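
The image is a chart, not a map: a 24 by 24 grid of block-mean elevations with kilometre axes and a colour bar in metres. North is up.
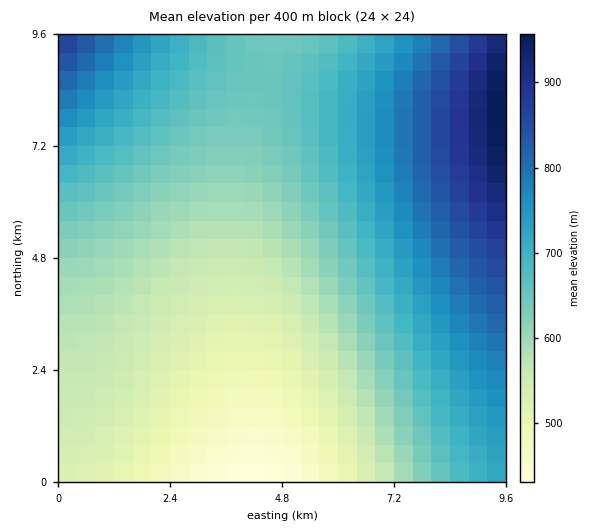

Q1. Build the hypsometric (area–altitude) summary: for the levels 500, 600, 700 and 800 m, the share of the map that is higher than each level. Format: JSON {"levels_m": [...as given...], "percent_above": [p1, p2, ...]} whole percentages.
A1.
{"levels_m": [500, 600, 700, 800], "percent_above": [91, 62, 31, 12]}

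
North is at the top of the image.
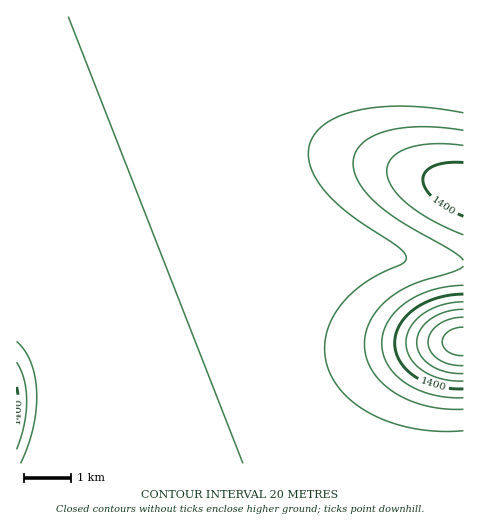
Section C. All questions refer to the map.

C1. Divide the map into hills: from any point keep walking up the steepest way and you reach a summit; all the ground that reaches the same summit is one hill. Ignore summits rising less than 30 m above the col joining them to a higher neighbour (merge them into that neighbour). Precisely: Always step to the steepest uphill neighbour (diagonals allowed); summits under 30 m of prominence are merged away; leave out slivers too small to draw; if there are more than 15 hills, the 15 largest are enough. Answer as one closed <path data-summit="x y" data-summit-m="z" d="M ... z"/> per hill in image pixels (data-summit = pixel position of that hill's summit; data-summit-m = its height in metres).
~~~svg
<path data-summit="17 405" data-summit-m="1405" d="M460 16l-444 1 1 447 375-1-36-15-29-22-23-29-9-20-6-24 0-26 6-26 19-35 9-11 21-19-25-18-30-32-13-27-1-25 9-21 21-18 23-11 124-49 7-9z"/><path data-summit="463 341" data-summit-m="1492" d="M346 236l-7 3-22 23-16 25-7 18-5 22 0 26 6 24 9 20 11 15 21 22 20 14 23 11 13 5 71 0 1-200-74-8-27-9z"/><path data-summit="463 189" data-summit-m="1414" d="M463 16l-3 1-2 11-6 7-12 5-129 52-13 8-14 13-7 13-2 8 1 25 6 15 14 21 34 32 24 15 17 8 33 9 60 4z"/>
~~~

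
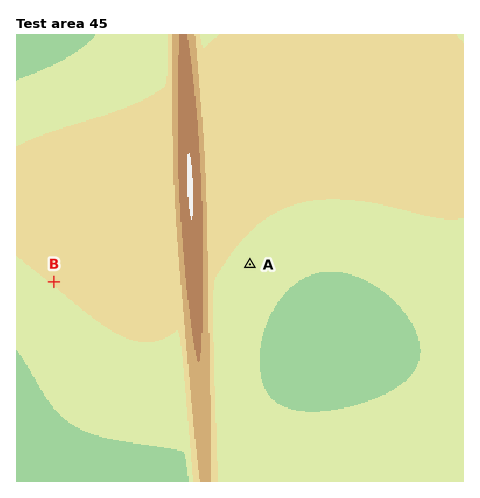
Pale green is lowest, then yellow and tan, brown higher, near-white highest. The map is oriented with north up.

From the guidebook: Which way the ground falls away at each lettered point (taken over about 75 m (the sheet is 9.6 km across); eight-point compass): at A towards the SE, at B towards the SW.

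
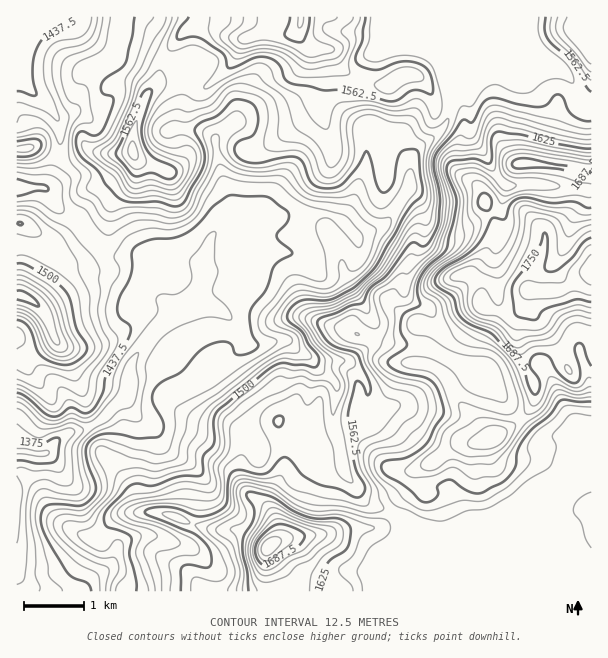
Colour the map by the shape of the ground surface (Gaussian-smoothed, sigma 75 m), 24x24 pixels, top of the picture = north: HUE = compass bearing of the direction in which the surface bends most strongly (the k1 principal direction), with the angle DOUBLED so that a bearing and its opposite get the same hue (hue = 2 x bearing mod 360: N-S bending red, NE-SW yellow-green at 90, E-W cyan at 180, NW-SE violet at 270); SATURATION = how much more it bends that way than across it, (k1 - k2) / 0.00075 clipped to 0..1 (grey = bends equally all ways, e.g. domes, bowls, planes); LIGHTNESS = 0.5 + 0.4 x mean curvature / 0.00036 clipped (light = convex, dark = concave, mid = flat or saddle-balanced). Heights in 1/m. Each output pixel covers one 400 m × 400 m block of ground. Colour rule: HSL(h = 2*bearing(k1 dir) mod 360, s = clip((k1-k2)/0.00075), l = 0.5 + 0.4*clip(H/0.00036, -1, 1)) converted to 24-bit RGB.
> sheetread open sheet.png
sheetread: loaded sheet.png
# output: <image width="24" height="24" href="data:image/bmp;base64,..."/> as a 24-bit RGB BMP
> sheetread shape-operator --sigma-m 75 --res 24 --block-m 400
<image width="24" height="24" href="data:image/bmp;base64,Qk32BgAAAAAAADYAAAAoAAAAGAAAABgAAAABABgAAAAAAMAGAAATCwAAEwsAAAAAAAAAAAAAjEqLnXVchnBTKnxdwWRXhWtSdKF4kcqmWiyWuxhQ+f8FRJk5mZdNWqNbekmNfX6Af3+AgH9/gH9/gH9/f3+AfHuAinSJeYiEZD2Dn1NMn1VQXMNmLHCPlsKyWcCEfSUnays9JA7Y/ODPP4qsY5pLSpdMU4KAYH9sf4B/gH9/f4B/gIB/f3+AgXOEcYtxhHV2WCaFlqrOpdHu52jHfyofeXwPsaAOM67/r7v1AJ+1/OrLz9H80cP/xKryfV/fYm7GgFpdkIlVZoNheoB0f4B/cHuEmHuOfXmDIlK5juewSzGRrkLV0Mb6zNb/t8j/PFqhXBlQ6n0bgf+KjH0nTj4guIo4ghtXsRwosE9XdLiIiVhneJlHR4FLc4B5ZoOIk4OaR9mEqI9MShcvXIglcNs7PotApnVumzqDFA6CzP/U4xUseTQzf3NShU4zXRE3t8xllcNrgpc7llKTr4iGaKZ7SXxoYIZkXIpcp6oZYhszgDq2w+nGYLyWd3xXaj8znyyTZdSCv60na180rntcopNoNBVvgtTfsdfigVXb963ri0q6sbldOME1UWmpcoCVbnKJv0aDM4wHAFcSvulYnlZkek9eWFJ4iYVWtIBBwJpqpmZXYZxhlbh7OxiHOsg9f2hJTnVitVyCrpbJx7Hg87nqHF8uSoBIeWVrWiVD8fHMIWjoAJYmUY8upFFxXquVSIS4harSz3/IlZu6sH21v7R0GgzFoJBmZIRKZmVHdHI7lNZNWa9OjSJh/6ClIHB1XlAiT+vfusk7f9RmnXC0G0Vrh7BpjZx1SHpOLXBFtF+Ux4CTg7ycq2/QUAN5yyk/uVsqUWg2PMRbd75eel1XUiFf9/rRkQCob8D0xmnAyhgjZORXc6dZHE9eX7J/i4tyjHmBUYteI3dHmsNdxUlIOQAIkaMItg6tx9PtsLbpYMPLhVNGZDo0kl4Tg90dQtzecynQUhlO2P/MbYrVlHTFrVbRH4JxqH+cfYKPiJaSfTl4fXsPLwkE2VdowtfqRvvqkjBPxo4zmUWepDtUbiNNo+iRsmdXK79GRV5mE8Cfzv/KdU15d3FVc1h8qWytPH5Mi41bhltVRmCUbWPes7r/zPX/2cH32hPEOrtxkdzffRBy3Ei6ve/0cajavpWKsURcaVo60fT6v02np1qepmCJV3h6iGd3m3SPVYSPf4WVZ4l+QHJeVNo6TWoiKkoV2T3/9c/ccQCW+lTHHvR0m9SCbTjCuaPQtInepnHRzoEshUA9mmhhk26dhWqhZmqCiY96ZV2FhopygIF2YYx6iaVLZjhFWr07BS4f6WdLAJnJoL74/cz/pFXETEKG0aJrK2uK0JHQr60narmWbF6dn0BHhntWbWlTg4xFVItea4SMi4CPdH2Ljmh6aoONirdyHT9TLI9p79VwVAVjh5gJ6XRJNUxx0Kh2ML6mSMSd0dzyfzikhi1OuWBUlGZVcUtMxLViKq9jS3ttbYRihHZnhHBek5tJd0Y2l1ZLA2E05tRfGw1K6ItugOA6MSiUw/HUuoLaMZ2fjWQPYiFGw2yqcqm16i6AUXeZu+SFOp18Pll6gnVYaW1RkDtny28+LLtISo+lisluCj1AXhc9qOVF1/fUAHB8wKgMXToUe0ocapofMJOGiGovkDAmxdtXf8311tr1woPZIwddx2VGQqtNK3R1zp+kydipIG2Sw7SNBAI/cZDq0Pvn7AXT/zqiQaj/cbL/mrj/3M79ADvcfGzvYpH//8zYIuyWfjRU6JOHGACOvMPk1nbeSkq+Vr9txNmgKiuJn39uHCl0ANlR2b5BkgZyivSies/MVKqtYkp3mb8yhw+FhOgZJU5I/b9U8D4DSlwsqVsaIHk8Q2M1lGpiq3mXirKExplFNR4fh24mNHF3Cd0zhdIXLuSnhbx7iGdSg2Y3UVU4nVpCgSdgX7FVc6RhFnFn/87MQVelzozCVKtROllfXnhJh51NpqRdt0J5h0jRp9PbM4CeYOp4MYeMSckyinRCdkVJrpV1gDdgaEmCdoCmtZi6XKyrNnGh36l5o0+yWYOY9G23M52RR3KVuW1ogp5LRLtsWrHbqojawMHuZyjSbHF+ZplaioBrYYJtjEU+whEVVHCMc7qmbn+vw1mQUnJ3jKBf31ZeZzo9nTBJ7oaXJWGOSdN0pNXqqdXqHmZSP3YymXwvjUZef3+AcodxhHVvg0d0hStWiNyhbIN1aY1NUlg8tGlGY4aRUIxo0ElNj2LPULXK1mmhcWnT45OMLaRqxHw6Q4m7V1mAgH99gH9/f3+Af4B/f3+ARDKKl5jNfLaJ"/>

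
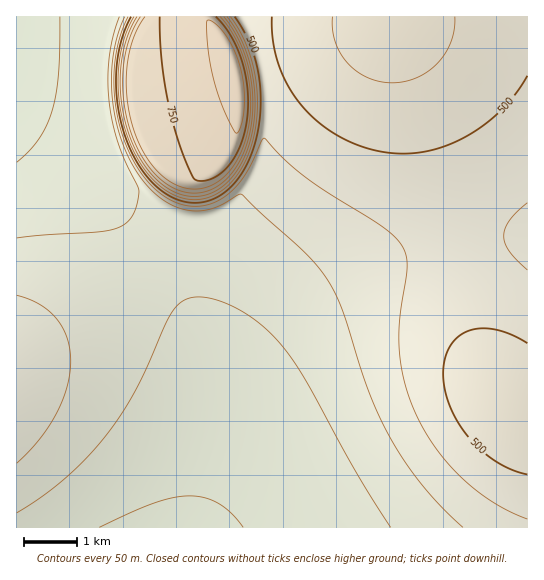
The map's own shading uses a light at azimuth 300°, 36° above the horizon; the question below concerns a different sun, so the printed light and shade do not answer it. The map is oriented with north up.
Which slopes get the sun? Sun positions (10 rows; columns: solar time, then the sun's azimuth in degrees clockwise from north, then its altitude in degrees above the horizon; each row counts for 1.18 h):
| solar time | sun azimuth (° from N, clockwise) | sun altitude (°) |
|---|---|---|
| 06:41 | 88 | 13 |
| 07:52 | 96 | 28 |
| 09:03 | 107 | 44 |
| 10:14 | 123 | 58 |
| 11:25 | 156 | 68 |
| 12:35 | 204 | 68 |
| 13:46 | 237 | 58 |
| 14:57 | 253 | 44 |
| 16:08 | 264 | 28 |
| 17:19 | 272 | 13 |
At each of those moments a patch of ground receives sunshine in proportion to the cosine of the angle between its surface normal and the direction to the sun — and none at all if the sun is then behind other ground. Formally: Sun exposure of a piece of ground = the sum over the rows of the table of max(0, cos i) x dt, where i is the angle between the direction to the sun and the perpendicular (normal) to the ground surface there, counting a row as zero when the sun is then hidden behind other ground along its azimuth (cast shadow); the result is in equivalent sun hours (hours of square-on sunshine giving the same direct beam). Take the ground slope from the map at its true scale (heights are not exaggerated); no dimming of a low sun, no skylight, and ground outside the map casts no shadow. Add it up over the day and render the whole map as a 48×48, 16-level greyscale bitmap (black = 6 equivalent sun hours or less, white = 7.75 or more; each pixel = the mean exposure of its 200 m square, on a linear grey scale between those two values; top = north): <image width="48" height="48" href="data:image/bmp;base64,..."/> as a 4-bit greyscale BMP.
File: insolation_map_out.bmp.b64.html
<image width="48" height="48" href="data:image/bmp;base64,Qk32BAAAAAAAAHYAAAAoAAAAMAAAADAAAAABAAQAAAAAAIAEAAATCwAAEwsAABAAAAAAAAAAAAAAABEREQAiIiIAMzMzAERERABVVVUAZmZmAHd3dwCIiIgAmZmZAKqqqgC7u7sAzMzMAN3d3QDu7u4A////AN3d3d3d3d3d3d3d3d3d3d3d3d3d3d3d7t3d3d3d3d3d3d3d3d3d3d3d3d3d3d3u7t3d3d3d3d3d3d3d3d3d3d3d3d3d3d7u7t3d3d3d3d3d3d3d3d3d3d3d3d3d3d7u7t3d3d3d3d3d3d3d3d3d3d3d3d3d3d7u7t3d3d3d3d3d3d3d3d3d3d3d3d3d3d3u3d3d3d3d3d3d3d3d3d3d3d3d3d3d3d3d3d3d3d3d3d3d3d3d3d3d3d3d3d3d3d3d3d3d3d3d3d3d3d3d3d3d3d3d3d3d3d3d3d3d3d3d3d3d3d3d3d3d3d3d3d3d3d3d3d3d3d3d3d3d3d3d3d3d3d3d3d3d3d3d3d3d3d3d3d3d3d3d3d3d3d3d3d3d3d3d3N3d3d3d3d3d3d3d3d3d3d3d3d3d3d3czN3d3d3d3d3d3d3d3d3d3d3d3d3d3czMzM3d3d3d3d3d3d3d3d3d3d3d3d3dzMzMzMzM3d3d3d3d3d3d3d3d3d3d3d3MzMzMzMzMzN3d3d3d3d3d3d3d3d3d3dzMzMzMzMzMzMzd3d3d3d3d3d3d3d3d3czMzMzMzMzMzMzN3d3d3d3d3d3d3d3d3MzMzMzMzMzMzMzM3d3d3d3d3d3d3d3d3MzMzMzMzMzMzMzM3d3d3d3d3d3d3d3d3MzMzMzMzMzMzMzMzd3d3d3d3d3d3d3d3MzMzMzMzMzMzMzMzd3d3d3d3d3d3d3d3czMzMzMzMzMzMzMzN3d3d3d3d3d3d3d3czMzMzMzMzMzMzMzN3d3d3d3d3d3d3d3dzMzMzMzMzMzMzMzN3d3d3d3d3d3d3d3d3czMzMzMzMzMzMzN3d3d3d3d3d3d3d3d3d3czMzMzMzMzMzN3d3d3d3d3d3d3d3d3d3d3d3czMzMzMzN3d3d3d3d3d3d3d3d3d3d3d3czMzMzMzd3e7u3d3d3d3d3d3d3d3d3d3czMzMzMzM3Kqs3d3d3d3d3d3d3d3d3d3czMzMy7q8mKy5nLvN3d3d3d3d3d3d3d3czMzKqqq4jO7tmbu7zd3d3d3d3d3d3d3czMuqqql33d3d2Jq7vN3d3d3d3d3d3d3czMqqqnhb3d3d2miru93d3d3d3d3d3d3czKqqqYWN3d3d3FiLu83d3d3d3d3d3d3cy6qqpoS93d3d3Wdqu83d3d3d3d3d3d3cyqqql2XN3d3d3XVpq73d3d3d3d3d3d3cyqqqdzfd3d3d3YN5qr3d3d3d3d3d3d3cuqqrZynd3d3d3XJ4qr3d3d3d3d3d3d3cuqq6Zhnd3d3d3WFoqr3d3d3d3d3d3d3cuqu5Zhrd3d3d3UFpqr3d3d3d3d3d3d3curu5ZQnd3d3d3BJZqs3d3d3d3d3d3d3du7u6ZQfd3d3d2gNaqt3d3d3d3d3d3d3dy7u6ZgTN3d3d1QR6q93d3d3d3d3d3d3dy7u7dgC93d3dsAWarN3d3d3d3d3d3d3d27u7lhB83d3cMCaqvd3d3d3d3d3d3d3d3Lu7t1AKzMzGAFqrzd3d3d3d3d3d3d3Q=="/>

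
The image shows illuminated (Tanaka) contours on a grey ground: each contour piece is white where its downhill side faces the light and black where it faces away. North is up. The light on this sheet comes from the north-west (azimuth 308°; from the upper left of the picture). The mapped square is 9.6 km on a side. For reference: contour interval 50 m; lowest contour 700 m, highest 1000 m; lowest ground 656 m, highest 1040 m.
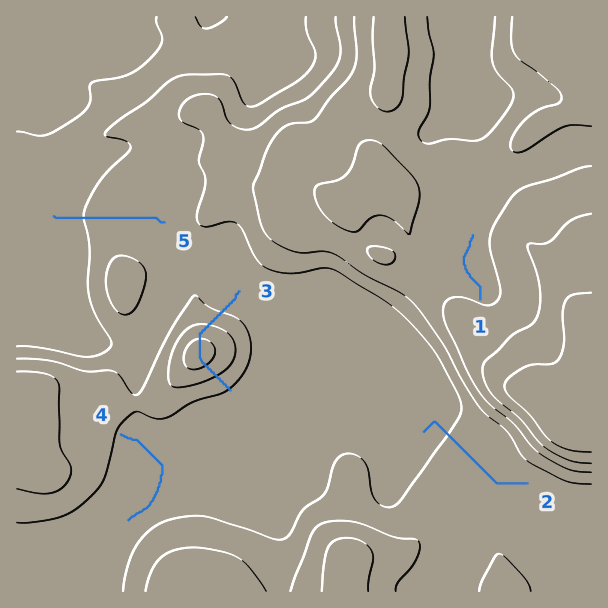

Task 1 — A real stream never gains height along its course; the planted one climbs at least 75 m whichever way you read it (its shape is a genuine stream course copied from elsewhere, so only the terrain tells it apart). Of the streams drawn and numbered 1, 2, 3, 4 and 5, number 3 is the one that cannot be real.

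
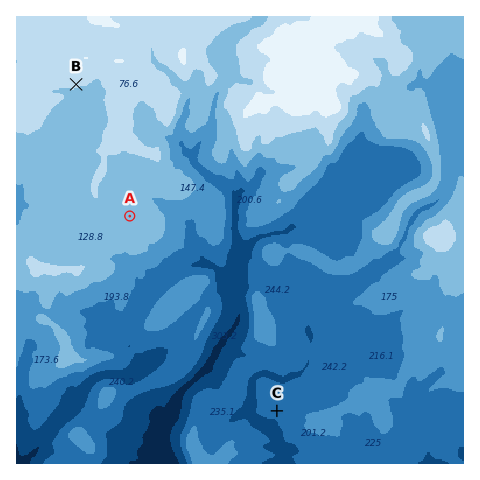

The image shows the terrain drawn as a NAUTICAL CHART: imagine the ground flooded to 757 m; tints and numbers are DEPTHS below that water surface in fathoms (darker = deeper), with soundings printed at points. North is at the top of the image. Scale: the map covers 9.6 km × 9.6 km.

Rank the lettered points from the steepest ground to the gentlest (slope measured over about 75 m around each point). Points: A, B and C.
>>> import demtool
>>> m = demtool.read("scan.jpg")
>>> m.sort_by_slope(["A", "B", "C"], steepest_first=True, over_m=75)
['B', 'C', 'A']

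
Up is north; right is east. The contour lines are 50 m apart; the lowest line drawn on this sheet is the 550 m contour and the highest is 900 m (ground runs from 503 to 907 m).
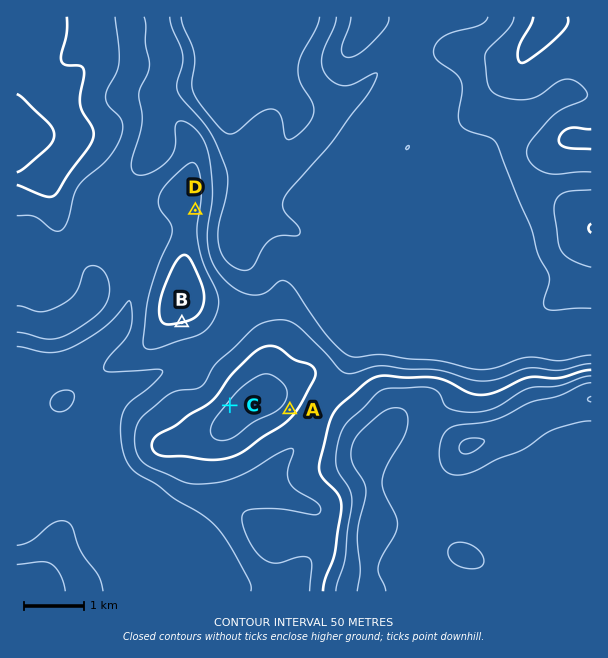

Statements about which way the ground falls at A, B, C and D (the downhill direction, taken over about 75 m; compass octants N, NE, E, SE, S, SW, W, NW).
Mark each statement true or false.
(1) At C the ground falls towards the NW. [true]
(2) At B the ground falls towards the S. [true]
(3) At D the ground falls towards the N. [false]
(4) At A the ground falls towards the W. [false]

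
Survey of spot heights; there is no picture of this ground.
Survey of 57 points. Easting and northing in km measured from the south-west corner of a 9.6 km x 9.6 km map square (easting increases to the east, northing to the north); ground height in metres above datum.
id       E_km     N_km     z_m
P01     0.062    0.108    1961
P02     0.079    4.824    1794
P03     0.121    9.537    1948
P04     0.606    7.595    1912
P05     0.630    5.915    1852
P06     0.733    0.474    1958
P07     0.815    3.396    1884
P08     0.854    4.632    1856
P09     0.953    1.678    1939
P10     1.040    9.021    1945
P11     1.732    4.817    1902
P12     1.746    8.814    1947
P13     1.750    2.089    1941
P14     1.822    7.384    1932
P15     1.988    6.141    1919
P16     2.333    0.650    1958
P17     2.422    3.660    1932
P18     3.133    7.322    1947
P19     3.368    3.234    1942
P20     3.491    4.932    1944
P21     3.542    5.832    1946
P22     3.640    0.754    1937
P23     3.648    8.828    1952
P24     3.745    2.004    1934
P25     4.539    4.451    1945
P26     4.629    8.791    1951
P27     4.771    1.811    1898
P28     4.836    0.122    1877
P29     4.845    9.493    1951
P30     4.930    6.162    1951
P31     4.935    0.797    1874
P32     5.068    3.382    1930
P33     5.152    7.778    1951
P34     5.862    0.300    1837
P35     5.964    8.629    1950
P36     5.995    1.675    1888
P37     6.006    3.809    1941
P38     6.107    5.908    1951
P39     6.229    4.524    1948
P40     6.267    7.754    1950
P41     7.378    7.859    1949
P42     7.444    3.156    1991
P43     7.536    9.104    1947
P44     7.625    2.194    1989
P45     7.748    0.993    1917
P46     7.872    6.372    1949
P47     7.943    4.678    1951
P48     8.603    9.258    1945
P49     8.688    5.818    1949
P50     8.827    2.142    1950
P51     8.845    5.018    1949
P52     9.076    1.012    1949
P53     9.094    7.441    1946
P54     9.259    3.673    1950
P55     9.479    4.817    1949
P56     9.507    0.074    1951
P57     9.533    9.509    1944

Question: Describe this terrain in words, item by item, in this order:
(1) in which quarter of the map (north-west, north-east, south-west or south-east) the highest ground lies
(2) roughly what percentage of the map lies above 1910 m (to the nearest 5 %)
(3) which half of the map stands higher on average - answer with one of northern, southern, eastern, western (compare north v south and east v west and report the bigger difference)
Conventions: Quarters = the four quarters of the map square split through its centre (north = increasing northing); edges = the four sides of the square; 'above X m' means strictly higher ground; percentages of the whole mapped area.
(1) The highest ground is in the south-east quarter.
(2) About 85 % of the map lies above 1910 m.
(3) On average the eastern half of the map is the higher ground.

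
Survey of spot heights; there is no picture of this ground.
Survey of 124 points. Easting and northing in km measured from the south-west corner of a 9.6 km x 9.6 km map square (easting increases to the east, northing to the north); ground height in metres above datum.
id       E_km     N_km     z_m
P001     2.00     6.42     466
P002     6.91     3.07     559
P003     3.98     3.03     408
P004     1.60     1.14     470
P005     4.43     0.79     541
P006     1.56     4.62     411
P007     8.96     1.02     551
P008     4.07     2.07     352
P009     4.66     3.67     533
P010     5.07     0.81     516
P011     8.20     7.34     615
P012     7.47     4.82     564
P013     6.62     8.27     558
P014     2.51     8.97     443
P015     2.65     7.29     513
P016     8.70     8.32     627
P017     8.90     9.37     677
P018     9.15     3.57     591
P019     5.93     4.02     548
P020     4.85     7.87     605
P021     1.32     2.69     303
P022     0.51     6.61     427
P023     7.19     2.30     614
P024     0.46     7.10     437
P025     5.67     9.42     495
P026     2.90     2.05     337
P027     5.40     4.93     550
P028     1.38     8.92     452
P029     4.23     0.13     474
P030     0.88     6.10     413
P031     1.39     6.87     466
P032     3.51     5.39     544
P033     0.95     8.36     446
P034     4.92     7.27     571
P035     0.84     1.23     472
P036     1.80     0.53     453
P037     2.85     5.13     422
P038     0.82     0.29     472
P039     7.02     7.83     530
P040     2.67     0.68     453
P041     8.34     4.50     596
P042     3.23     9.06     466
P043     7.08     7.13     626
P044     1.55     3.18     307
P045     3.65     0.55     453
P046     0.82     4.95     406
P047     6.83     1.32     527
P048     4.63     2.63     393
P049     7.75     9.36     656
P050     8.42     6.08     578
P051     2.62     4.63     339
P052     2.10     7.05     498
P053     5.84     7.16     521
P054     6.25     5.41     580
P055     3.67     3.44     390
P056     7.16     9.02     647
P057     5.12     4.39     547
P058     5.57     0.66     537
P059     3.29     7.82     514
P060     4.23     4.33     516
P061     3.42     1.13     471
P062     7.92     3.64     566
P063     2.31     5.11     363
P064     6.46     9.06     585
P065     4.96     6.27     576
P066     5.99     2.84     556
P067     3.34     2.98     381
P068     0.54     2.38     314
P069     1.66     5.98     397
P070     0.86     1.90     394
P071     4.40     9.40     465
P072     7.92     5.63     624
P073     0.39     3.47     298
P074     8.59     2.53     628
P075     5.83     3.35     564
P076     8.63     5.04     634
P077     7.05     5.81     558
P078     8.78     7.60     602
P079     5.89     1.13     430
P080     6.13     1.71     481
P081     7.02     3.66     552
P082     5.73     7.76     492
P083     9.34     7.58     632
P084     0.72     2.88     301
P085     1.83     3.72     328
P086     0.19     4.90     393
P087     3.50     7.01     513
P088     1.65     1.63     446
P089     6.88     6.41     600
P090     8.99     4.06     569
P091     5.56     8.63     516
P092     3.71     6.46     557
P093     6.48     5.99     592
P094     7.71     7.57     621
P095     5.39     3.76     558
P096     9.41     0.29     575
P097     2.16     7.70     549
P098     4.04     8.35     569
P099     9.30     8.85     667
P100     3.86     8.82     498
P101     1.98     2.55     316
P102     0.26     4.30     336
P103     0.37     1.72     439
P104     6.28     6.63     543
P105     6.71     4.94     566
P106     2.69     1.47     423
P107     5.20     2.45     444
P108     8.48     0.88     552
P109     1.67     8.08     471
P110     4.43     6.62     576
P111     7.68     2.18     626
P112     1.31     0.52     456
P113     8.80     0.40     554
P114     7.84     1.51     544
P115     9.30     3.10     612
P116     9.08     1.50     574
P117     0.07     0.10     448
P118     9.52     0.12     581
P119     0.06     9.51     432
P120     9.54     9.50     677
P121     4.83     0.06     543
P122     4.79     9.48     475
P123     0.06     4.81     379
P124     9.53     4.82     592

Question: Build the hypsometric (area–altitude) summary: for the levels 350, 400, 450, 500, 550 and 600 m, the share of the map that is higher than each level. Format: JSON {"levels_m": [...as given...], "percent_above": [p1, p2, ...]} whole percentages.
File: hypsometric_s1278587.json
{"levels_m": [350, 400, 450, 500, 550, 600], "percent_above": [93, 84, 74, 56, 42, 13]}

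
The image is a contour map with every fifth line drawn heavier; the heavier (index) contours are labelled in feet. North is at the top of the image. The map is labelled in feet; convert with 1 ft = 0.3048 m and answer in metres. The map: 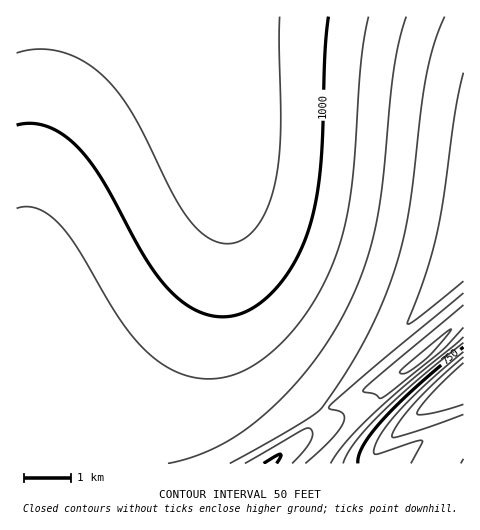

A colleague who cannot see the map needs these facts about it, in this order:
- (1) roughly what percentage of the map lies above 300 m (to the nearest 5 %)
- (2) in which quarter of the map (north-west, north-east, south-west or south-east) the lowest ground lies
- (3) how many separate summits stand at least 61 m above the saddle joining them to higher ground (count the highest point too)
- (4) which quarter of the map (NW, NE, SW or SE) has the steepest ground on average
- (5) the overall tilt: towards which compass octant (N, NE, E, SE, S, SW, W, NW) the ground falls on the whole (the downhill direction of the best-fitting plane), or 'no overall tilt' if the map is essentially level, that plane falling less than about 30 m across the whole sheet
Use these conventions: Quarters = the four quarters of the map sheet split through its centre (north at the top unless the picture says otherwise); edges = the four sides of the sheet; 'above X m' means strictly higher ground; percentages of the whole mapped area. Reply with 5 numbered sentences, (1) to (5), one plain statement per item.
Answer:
(1) Roughly 40 % of the ground is higher than 300 m.
(2) The lowest ground is in the south-east quarter.
(3) There is 1 summit with 61 m or more of prominence.
(4) Slopes are steepest in the south-east quarter.
(5) On the whole the ground falls towards the south-east.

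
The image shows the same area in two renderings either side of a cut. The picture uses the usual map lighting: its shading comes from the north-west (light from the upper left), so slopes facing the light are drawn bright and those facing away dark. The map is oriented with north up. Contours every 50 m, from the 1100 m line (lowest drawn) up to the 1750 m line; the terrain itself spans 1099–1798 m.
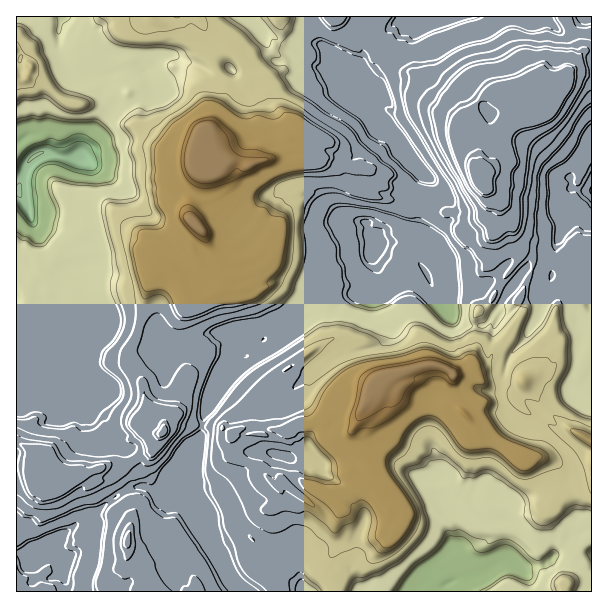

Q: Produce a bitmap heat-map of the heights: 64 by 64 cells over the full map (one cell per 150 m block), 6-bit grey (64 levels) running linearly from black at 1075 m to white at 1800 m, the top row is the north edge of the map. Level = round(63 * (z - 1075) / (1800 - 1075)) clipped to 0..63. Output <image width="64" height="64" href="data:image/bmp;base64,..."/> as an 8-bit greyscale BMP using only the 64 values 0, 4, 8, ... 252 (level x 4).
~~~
<image width="64" height="64" href="data:image/bmp;base64,Qk02FAAAAAAAADYEAAAoAAAAQAAAAEAAAAABAAgAAAAAAAAQAAATCwAAEwsAAAABAAAAAAAAAAAAAAEBAQACAgIAAwMDAAQEBAAFBQUABgYGAAcHBwAICAgACQkJAAoKCgALCwsADAwMAA0NDQAODg4ADw8PABAQEAAREREAEhISABMTEwAUFBQAFRUVABYWFgAXFxcAGBgYABkZGQAaGhoAGxsbABwcHAAdHR0AHh4eAB8fHwAgICAAISEhACIiIgAjIyMAJCQkACUlJQAmJiYAJycnACgoKAApKSkAKioqACsrKwAsLCwALS0tAC4uLgAvLy8AMDAwADExMQAyMjIAMzMzADQ0NAA1NTUANjY2ADc3NwA4ODgAOTk5ADo6OgA7OzsAPDw8AD09PQA+Pj4APz8/AEBAQABBQUEAQkJCAENDQwBEREQARUVFAEZGRgBHR0cASEhIAElJSQBKSkoAS0tLAExMTABNTU0ATk5OAE9PTwBQUFAAUVFRAFJSUgBTU1MAVFRUAFVVVQBWVlYAV1dXAFhYWABZWVkAWlpaAFtbWwBcXFwAXV1dAF5eXgBfX18AYGBgAGFhYQBiYmIAY2NjAGRkZABlZWUAZmZmAGdnZwBoaGgAaWlpAGpqagBra2sAbGxsAG1tbQBubm4Ab29vAHBwcABxcXEAcnJyAHNzcwB0dHQAdXV1AHZ2dgB3d3cAeHh4AHl5eQB6enoAe3t7AHx8fAB9fX0Afn5+AH9/fwCAgIAAgYGBAIKCggCDg4MAhISEAIWFhQCGhoYAh4eHAIiIiACJiYkAioqKAIuLiwCMjIwAjY2NAI6OjgCPj48AkJCQAJGRkQCSkpIAk5OTAJSUlACVlZUAlpaWAJeXlwCYmJgAmZmZAJqamgCbm5sAnJycAJ2dnQCenp4An5+fAKCgoAChoaEAoqKiAKOjowCkpKQApaWlAKampgCnp6cAqKioAKmpqQCqqqoAq6urAKysrACtra0Arq6uAK+vrwCwsLAAsbGxALKysgCzs7MAtLS0ALW1tQC2trYAt7e3ALi4uAC5ubkAurq6ALu7uwC8vLwAvb29AL6+vgC/v78AwMDAAMHBwQDCwsIAw8PDAMTExADFxcUAxsbGAMfHxwDIyMgAycnJAMrKygDLy8sAzMzMAM3NzQDOzs4Az8/PANDQ0ADR0dEA0tLSANPT0wDU1NQA1dXVANbW1gDX19cA2NjYANnZ2QDa2toA29vbANzc3ADd3d0A3t7eAN/f3wDg4OAA4eHhAOLi4gDj4+MA5OTkAOXl5QDm5uYA5+fnAOjo6ADp6ekA6urqAOvr6wDs7OwA7e3tAO7u7gDv7+8A8PDwAPHx8QDy8vIA8/PzAPT09AD19fUA9vb2APf39wD4+PgA+fn5APr6+gD7+/sA/Pz8AP39/QD+/v4A////AFhUVFhMQFBYYHyAgISEhISEhISEhIB0XFhcYHB8gGxcXGyAgHxgXFhYWEAwMDAwMDAwMDREVFhYVFRYZIB8YFhYSERAODhQWGCAgISEhISEhICEhISAZFhcZHR8gIB0ZHCAgICAdGxgXFhUODAwMDAwMDAwMDxMSDxEWGB4eGBYRDQ4QDQ0SFRYeISEhISEhISEgICAdFxYYHR8gICAfHiAgICAgICAgHRgXFA0MDAwMDAwMDAwMDA0QFBUXFxYWDgwMDQ0NEBUWGyAhJCEhISEgICAfGRcXGx8gICAgICAgICEhICAgISEgHBcUDwwMDAwMDAwMDAwOEhIRFRYWFQ4MDAwNDhAVFhogIigiISEhISAgGxcXGB0gICEgICAgICAhISEhISImJSEcFxYRDQwMDQ8PDQ0OExUWExUWFhMUEA0MDA8UFhYZICQqIyEgICAgHRcXFxkfICEhICAgICAgISEhISEmKSonIRwXFhANDRATExIRExUWFhYWFhYWFhYVEQ4OFBYWGCAiKSIgICAgHxkXFxccICEhISEhICAgISIkIiEhJyoqKiYgGhYUERIUFRYWFhYWFxcXFhYWFhYXGRgWFBMWFhcfISUiICAgIBsXFhYYHyAhISEhISEhISIlKCYjISUqKioqIhwWFhYWFhYWFhYWFxodGxcWFhYYHB8gHRkXFhYYHyAhISAeGxoXFhYWGSAgISEkJCMjIyMmJykpJyImKisqKiUbFhYWFhYWFhYWFhgdICAdFxYXHyEiIiEgHhsZGBwgICAfGRcXFhYWFxwgICEiJScnJycoKSkqKikmKSsrKyojGBYWFhYWFhYWFxcYHyAgIB0bHCElKSopJCEgIB4aGh4fHBcWFhYWFhkfICAhIiUnKSkpKSoqKioqKiorKysnHRcWFhYWFhYXFhYXGh8gICAgICAiKisrKyonJSUhIB0ZGBcXFhYWFhccICAhISUnKSkqKSoqKioqKiorKyspIRgXFhYWFxcXFxcXGx8gICAgICAhJSorKysrKyooJiEhHhwaGBYWFhYXHiAhISMnKSkqKSkoJyUnKisrKysqIxwXFhYWFxcYFxcYHCAhISAgICAgIScqKysrKioqKikkISEgIB0XFhYWFyAhIiIkJyknJiQjISEiKCorKysrJiAaGBcXFxcbHh0bHiElKCUhISAgICEnKisrKiclJSQlJCEhISIiHBcWFhcfIiUmJiYlIiEhISEhIikqKysrKiUgIB4aGBgcICAgICEmKisqJyMhICAiJioqKigiISAgICAgICEnKSIaFhYXHyMmJyUiISEhISEhIigqKysrKyopIyEgHhwdICMmJSUoKisqKiciISAhIigoKCcjISAgHyAgICEiKSspIBgWFx4lKCknJSMjJCUjIicqKysrKysrKigiIB8eICMqKyoqKiooJSIhISAhIiYjISEgICAgHh4gICAiKCsvMSgfGhcdJikqKSkpKSoqKCcqKyssLSwrKysqJCEgICEoKysrKikkISAgICAhIicmICAdGhkZGxkZHR8gJysrLDErJCAbHyUnKCgoKCgpKioqKiorKzAvLi0rKykkISEmKysrKyokICAgICAhISIiIRkaGxcXFhcXFxodICYqKyssKyggGRogIiIiIyMkJCYoKSorKyswMzIxLywrKigoKisrKysnISAgICEgISEgHRoWFxcXFhYWFhYXGR8iKCoqKionIRkXGyAhISEhISEhIiUpKisrLjQ0MzIwLSsqKisrKysqJiEgISEgICAgGhcWFhYWFhYWFhYWFhcaICUpJiMjIiEaFhcdICEhISEhISEhJyorKywzNDQzMy8rKyorKysqKiYhISEhISEgGxYWFhYWFhYWFhYWFhYWGCAkKCIhISEhHRYWFx8gISEhISEhISMpKissMjQ0NDQxLSsrKysrKicjICEhIiEhIBkWFhYWFhYWFhYWFhYWFxshJSUhISEhIR8XFhYYHyAhIiEhISEhIykrKzA0NDQ0MzEuLC0xLCoqJCAgIiQiISAcFxYWFhYWFhYWFhYWFxwgISMhISAhISEgGxYWFhgeICEkIyEhICEjKSssMDM0NDQzMjEyNC0rKiMgICEiISEhHxgXFhYWFhYWFhYWFhogISEhISAgICEhIB8XFhUVFxsfISMjISAgICEkJykrLC0vMTMzMCwqKyghIB8gISEhISAaFxcWFhYWFhYWFhYYHyEhISAgICAgISAgGhYWFRQWGBwgISMhICAgICAgISIkJyorKiYiJCckISAfHiAgICAgGhYWFhYWFhYWFhYWFxogISEgHx8gICAgHxkWFhYVFBYWGR8hISEgICAgHx0cHiAhIiEgICAhISAgIB0dICAgIBoWFhYWFhYWFhYWFhYXHCAhICAgICAgHxoXFhYWFRQVFhYXHCAgICAgHxwYFxgdICAeGRgaHx8dHSAfGRsgICAZFhYWFhYWFhYWFhYWFhggISEgICEhISAdGRcWFhYWFhYWFhcaHB0dGhcXFhcXGR0bFxUTFhgYGBkeIBoXGyAdFxYWFhYWFhYWFhYWFhYYHyEhISEjKCckISAeHBoZFxYWFhYWFhcXFxYWFhYWFhcXFhQODBMZGxgXGR8dFxceGxYWFhYWFhYWFhYWFhYXGSAhISEhJysrKikmJCMhIB4aFxYWFhYWFhYVExESFRYWFhQODAwTGR0aFxgbHRcWGhoWFhUVFhYWFhYWFhYXFxwgISQiJCorKysrKyoqKiciIBwXFhYWFhYTDg0MDA4TFRQODAwMExcYGxoYHRwXFhcXFhYUFhYWFhYWFhYWFxgeICMpKSkrKysrKysrKysqKSMgGxYWFhYWEg0MDAwMDQ8NDAsMDBIWFxgbFxgcFxYWFhYWFRYWFhYWFhYWFhcYHiAlKisrKysrKysrKysrKyonIR4XFhYWFhINDAwMDAwMDAsLDAwTFhcXGhoXGRcWFBYWFhYWFhYWFhYWFhYXFx0hKCsrKysrKysrKysrKysqKiQgGhYWFhYRDAwLCwwMDAwLDAwMFBYZGxocGRcYFhQWFhYWFhYWFhYWFhYWFhgeISorKysrKysrKysrKysrKyooIR0WFhYVDwwLBwgLDAwLCwwMDRQWGx8eGx0ZGBYVFhYWFhYWFhYWFhYWFhYYHyMqKysrKysrKysrKysrKysrKiIfFxYWFA0MCAMFCgwMDAwMDA4VGB8gICAfHhoWFRUWFhYWFRIVFhYWFhYWGSAkKioqKisrKyssKysrKioqKyojHxcWFhMNDAgDAwgLDAwMDAwTGR8hIiIhIB8aFxQRFhYWEQ4MDxUWFhYWFxwgIykqKiorKywxLysqKioqKioqJB4XFhUPDAwHAwQJDAwMDAwQGCAgIikqJSMgGxcTDRIVFAwLDA0TFhYWFhceISImJycqKywyNC4rKioqKioqKiQdFxYSDQwLBwYHCgwMDQ4SFhogISQqKyoqIhwWEw0NDw0LBgsMERYWFhYYHyAhISEiKCswNDErKyoqKioqKikjHxcWEQwMCwgJDA0PEhMUFhcZHiIqKywrKiMdFhAMDAwMBwMLDBAWFhYWGR8gICAgIyorLzAsKysrKioqKiYjISAZFhQPDQ4PEBMVFhYWFhcYGR4iKzAyMCskHRYODAwMDAMDCw0TFhYWFhcaGRodICcqKywsKysrKysqKSQhISAgHBcWFRUXGRsbGRcWFhYWFxcfJzE1NTQrJB4WDQwMDAgCBAsPFRYWFhYWFhYWGiEoKysrKywsLCsrKykjISAgIB8cGhocHyAgHRoXFhYWFhYZIzA6PTY0LCYfFg4MCwkDAgUMDxQSEBAPDxEVFhwhKSsrKy8yMjEuLCsrKiUhICAgICAfICAgICAcFxYTEBEXHio3Pz42NC0oHxYNDAoLBQMECw0NDAsKCQwNFBceISkrKy00NDQ0MzEvLSsrKSclJCMiISEhISEgHxcTDQ0SGyQwOz4+ODQtKSAXDgwLDAkFAgUJCgcEAwQKDBMXHiEpKysvNDU0NDQzMzMwLSsrKysqKCIhISEhHhgSDQwQGCErNDw9PDc1MiohGxUQDAwLCgMCAgMDAgIFCwwTGCAhKSorLzQ1NDQ0MjExMC4rKysrKikkISEgHhcSDQwOFR0mLzU4OTY1NTEqIiAbFhIMDAsKBgUHBwUEBwsOFRkgIigqKy40NTQ0My8sLCsrKysrKioqJyEgHBcUDwwNExkiKjI1NTU1NTUvKiUhIBoWDwwLCwwLCwsJCQsMDxYZICEkKissMzU0NDItKysrKisrKysrKiYhHhcRDQwMERceJSs0NTU1NTU1LysqJSEgGRMMDAwMDAwMDAwMDhQXHiAgISYqKzA0NDMuKysqKioqKysrKSQhHxgTDQwMDxYbIScsNDQ1NDQ0NTQxLywoIh4WDxIQEA8QEhMTExUWFxwfHyAhJiorLzAtKyopKiopKioqJiEfGxcUDgwMDRQYICIpLDM0NDQxMzU1NTU0MCkhGhUWFhYWFxocGxgWFhcXGRgaHSAjKSsrKykkIyQkJCcmIyAdGBYSDQwMDRAVHCAjKSsvMzQyMDI0NTU1NTUvJh8YGhgXGB0gIB4ZFxYWFxcXFxcZHyInKScjISAgISEhIR8bFxUPDAwMDA0OFh4gISYqKy0wMjM0NDU1NTU1MysjHyAgHx4fGxkXFxYWFxcXFhYWFxwgISEhISAgICAgIBwYFhYRDQwMDAwMEBceICEiKCsrLDA0NDQ1NTU1NTUxKCEiISAgGhcWFhYWFhYXFxYWFhcbHyAgICAgICAgIB4YFhYVDwwMDAwNDRQXHCAgISMpKyssMTM0NDQ1NTU1NCsjIiIhHhcWFhYWFhYWFhYWFhcYGx4fICAeHiAgICAbFxYWEg0MDAwMDhEWGBwfICAhJCkrKyssLS8yNDQ0NTQtJyEjIRsWFhYWFhYWFhYWFhYXGRsdHiAgGx4gIB8aGBcWFhANDAwMDREVFhcZGhwdICEjJykqKisrLC8xLi4wLCUhIR8YFhYWFhYWFhYWFhYWFhcaHiAgICAgICAcGRgXFhYSDAwNDhAVFhYWFhcXFxkeICEiIiQoKisrKysqKiokISAcFhYWFhYWFhcXGBkZGRkbHiAgICAgICAeGRkYFxYWEA0PExUVFhYWFhYWFhYWFxseHyAhIiUnJiYmJSQkJCAdGBYVFhYXFxcaHyAgICAgICAgICAhICAfGRcYGBcWFhMUFhYWFhYWFhMREBQWFhYWFxcZHiAgICAgIB8gISEeGBYWFBUWFhcYHiAhISEhISEhISEhICAeGRcXGRwZFhYWFxkXFhYWFhIPDQwNDxIVFhYWFhcbHBkYGRkaIB4eFxYWFhQTFhYXGx8gISEhISEhISEhISAcGBcXGB0eGxcWFx0gHBcWFhYTDQwMDAwMDQ8SFBYWFhYWFhYXHh8YFw="/>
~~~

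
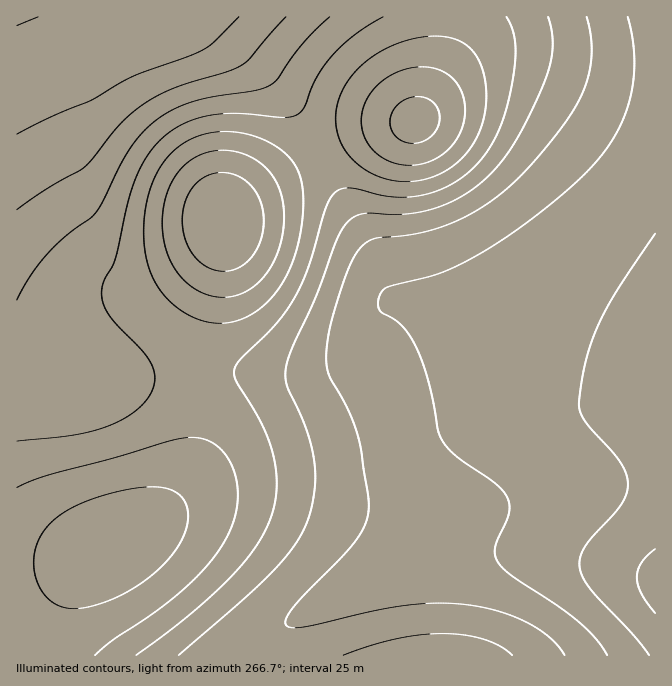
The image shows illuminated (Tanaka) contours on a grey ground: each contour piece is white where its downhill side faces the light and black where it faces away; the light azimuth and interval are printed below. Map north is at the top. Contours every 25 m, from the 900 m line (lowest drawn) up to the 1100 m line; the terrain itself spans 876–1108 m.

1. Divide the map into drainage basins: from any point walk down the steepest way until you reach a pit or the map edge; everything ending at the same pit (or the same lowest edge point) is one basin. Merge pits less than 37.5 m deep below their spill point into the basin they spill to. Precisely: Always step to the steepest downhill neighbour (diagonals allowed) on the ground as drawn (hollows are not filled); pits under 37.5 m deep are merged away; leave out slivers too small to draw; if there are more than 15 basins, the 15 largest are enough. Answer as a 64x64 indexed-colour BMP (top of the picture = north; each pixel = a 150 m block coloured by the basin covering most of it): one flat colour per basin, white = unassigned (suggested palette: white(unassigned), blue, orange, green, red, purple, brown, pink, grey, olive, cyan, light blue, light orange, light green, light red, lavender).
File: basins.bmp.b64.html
<image width="64" height="64" href="data:image/bmp;base64,Qk12CAAAAAAAAHYAAAAoAAAAQAAAAEAAAAABAAQAAAAAAAAIAAATCwAAEwsAABAAAAAAAAAA////ALR3HwAOf/8ALKAsACgn1gC9Z5QAS1aMAMJ34wB/f38AIr28AM++FwDox64AeLv/AIrfmACWmP8A1bDFABEREREREREREREREiIiIiIiIiIiIiIiIiIiIiIiIiIiERERERERERERERERIiIiIiIiIiIiIiIiIiIiIiIiIiIRERERERERERERERERIiIiIiIiIiIiIiIiIiIiIiIiIhERERERERERERERERERIiIiIiIiIiIiIiIiIiIiIiIiERERERERERERERERERESIiIiIiIiIiIiIiIiIiIiIiIRERERERERERERERERERESIiIiIiIiIiIiIiIiIiIiIhERERERERERERERERERERESIiIiIiIiIiIiIiIiIiIiERERERERERERERERERERERESIiIiIiIiIiIiIiIiIiIRERERERERERERERERERERERERIiIiIiIiIiIiIiIiEREREREREREREREREREREREREREREiIiIiIiIiIhERERERERERERERERERERERERERERERERERERERERERERERERERERERERERERERERERERERERERERERERERERERERERERERERERERERERERERERERERERERERERERERERERERERERERERERERERERERERERERERERERERERERERERERERERERERERERERERERERERERERERERERERERERERERERERERERERERERERERERERERERERERERERERERERERERERERERERERERERERERERERERERERERERERERERERERERERERERERERERERERERERERERERERERERERERERERERERERERERERERERERERERERERERERERERERERERERERERERERERERERERERERERERERERERERERERERERERERERERERERERERERERERERERERERERERERERERERERERERERERERERERERERERERERERERERERERERERERERERERERERERERERERERERERERERERERERERERERERERERERERERERERERERERERERERERERERERERERERERERERERERERERERERERERERERERERERERERERERERERERERERERERERERERERERERERERERERERERERERERERERERERERERERERERERERERERERERERERERERERERERERERERERERERERERERERERERERERERERERERERERERERERERERERERIiIiIiIhEREREiIiIiIRERERERERERERERERERERESIiIiIiIiIiIiIiIiIiIiIhERERERERERERERERETMyIiIiIiIiIiIiIiIiIiIiIiIRERERERERERERETMzMzIiIiIiIiIiIiIiIiIiIiIiIiERERERERERERMzMzMzMiIiIiIiIiIiIiIiIiIiIiIiIhERERERERMzMzMzMzMyIiIiIiIiIiIiIiIiIiIiIiIiEREREREzMzMzMzMzMzIiIiIiIiIiIiIiIiIiIiIiIiIhEREzMzMzMzMzMzMzMiIiIiIiIiIiIiIiIiIiIiIiIiIzMzMzMzMzMzMzMzMyIiIiIiIiIiIiIiIiIiIiIiIiIzMzMzMzMzMzMzMzMzIiIiIiIiIiIiIiIiIiIiIiIiIzMzMzMzMzMzMzMzMzMiIiIiIiIiIiIiIiIiIiIiIiIjMzMzMzMzMzMzMzMzMyIiIiIiIiIiIiIiIiIiIiIiIjMzMzMzMzMzMzMzMzMzIiIiIiIiIiIiIiIiIiIiIiIiMzMzMzMzMzMzMzMzMzMiIiIiIiIiIiIiIiIiIiIiIiMzMzMzMzMzMzMzMzMzMyIiIiIiIiIiIiIiIiIiIiIiIzMzMzMzMzMzMzMzMzMzIiIiIiIiIiIiIiIiIiIiIiIzMzMzMzMzMzMzMzMzMzMiIiIiIiIiIiIiIiIiIiIiIzMzMzMzMzMzMzMzMzMzMyIiIiIiIiIiIiIiIiIiIiIjMzMzMzMzMzMzMzMzMzMzIiIiIiIiIiIiIiIiIiIiIjMzMzMzMzMzMzMzMzMzMzMiIiIiIiIiIiIiIiIiIiIiMzMzMzMzMzMzMzMzMzMzMyIiIiIiIiIiIiIiIiIiIiMzMzMzMzMzMzMzMzMzMzMzIiIiIiIiIiIiIiIiIiIiIzMzMzMzMzMzMzMzMzMzMzMiIiIiIiIiIiIiIiIiIiIzMzMzMzMzMzMzMzMzMzMzMyIiIiIiIiIiIiIiIiIiIjMzMzMzMzMzMzMzMzMzMzMzIiIiIiIiIiIiIiIiIiIjMzMzMzMzMzMzMzMzMzMzMzMiIiIiIiIiIiIiIiIiIiMzMzMzMzMzMzMzMzMzMzMzMyIiIiIiIiIiIiIiIiIiMzMzMzMzMzMzMzMzMzMzMzMzIiIiIiIiIiIiIiIiIiMzMzMzMzMzMzMzMzMzMzMzMzMiIiIiIiIiIiIiIiIiIzMzMzMzMzMzMzMzMzMzMzMzMyIiIiIiIiIiIiIiIiIzMzMzMzMzMzMzMzMzMzMzMzMzIiIiIiIiIiIiIiIiIzMzMzMzMzMzMzMzMzMzMzMzMzMiIiIiIiIiIiIiIiIzMzMzMzMzMzMzMzMzMzMzMzMzMyIiIiIiIiIiIiIiIzMzMzMzMzMzMzMzMzMzMzMzMzMzIiIiIiIiIiIiIiIzMzMzMzMzMzMzMzMzMzMzMzMzMzMiIiIiIiIiIiIiMzMzMzMzMzMzMzMzMzMzMzMzMzMzMyIiIiIiIiIiIiIzMzMzMzMzMzMzMzMzMzMzMzMzMzMz"/>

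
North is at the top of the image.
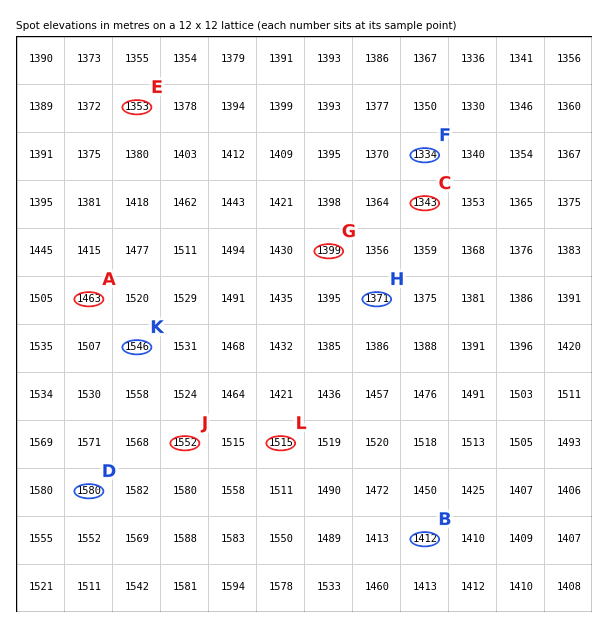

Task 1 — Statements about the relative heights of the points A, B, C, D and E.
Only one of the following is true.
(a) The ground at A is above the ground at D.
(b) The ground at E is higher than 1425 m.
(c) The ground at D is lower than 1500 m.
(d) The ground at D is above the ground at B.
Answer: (d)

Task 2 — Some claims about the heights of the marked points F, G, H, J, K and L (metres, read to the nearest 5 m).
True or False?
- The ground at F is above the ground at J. False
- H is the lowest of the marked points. False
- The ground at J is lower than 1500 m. False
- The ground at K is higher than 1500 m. True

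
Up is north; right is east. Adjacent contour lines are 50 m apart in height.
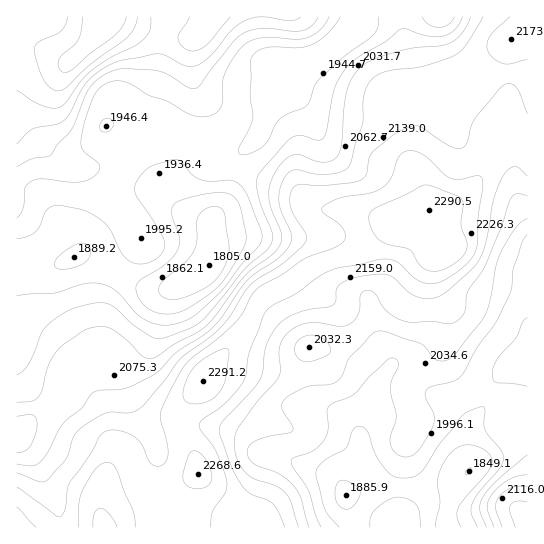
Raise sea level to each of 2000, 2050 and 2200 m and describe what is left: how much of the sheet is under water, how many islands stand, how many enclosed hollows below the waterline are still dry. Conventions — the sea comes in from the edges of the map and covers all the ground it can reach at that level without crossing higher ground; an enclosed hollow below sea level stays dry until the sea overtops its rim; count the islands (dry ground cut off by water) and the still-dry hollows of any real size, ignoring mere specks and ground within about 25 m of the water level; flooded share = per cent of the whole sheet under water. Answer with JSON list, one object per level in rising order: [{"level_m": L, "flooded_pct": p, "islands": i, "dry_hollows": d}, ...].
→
[{"level_m": 2000, "flooded_pct": 35, "islands": 0, "dry_hollows": 0}, {"level_m": 2050, "flooded_pct": 47, "islands": 0, "dry_hollows": 0}, {"level_m": 2200, "flooded_pct": 85, "islands": 0, "dry_hollows": 0}]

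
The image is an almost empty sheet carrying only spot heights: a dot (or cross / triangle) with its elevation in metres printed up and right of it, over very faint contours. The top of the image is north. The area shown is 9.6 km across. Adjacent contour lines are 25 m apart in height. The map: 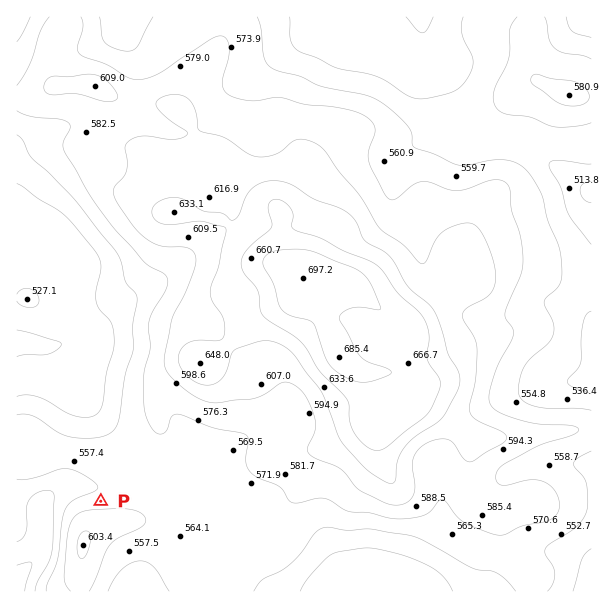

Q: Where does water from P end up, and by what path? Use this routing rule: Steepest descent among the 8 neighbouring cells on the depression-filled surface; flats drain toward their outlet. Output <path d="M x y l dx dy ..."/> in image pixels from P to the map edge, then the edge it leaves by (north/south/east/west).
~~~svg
<path d="M101 501l0-9-5-4-34 0-3 1-17 17 0 36-1 1 0 5-6 10-15 15-3 6"/>
exit: west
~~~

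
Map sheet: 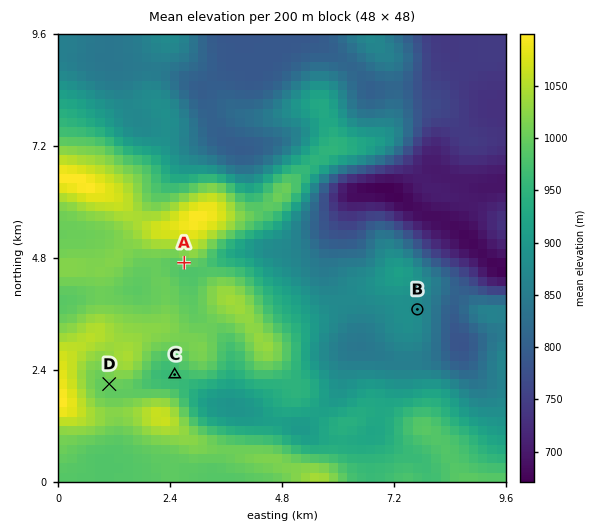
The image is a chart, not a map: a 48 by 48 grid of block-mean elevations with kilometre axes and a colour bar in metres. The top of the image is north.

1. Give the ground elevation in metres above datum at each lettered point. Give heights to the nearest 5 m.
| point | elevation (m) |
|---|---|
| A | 990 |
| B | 880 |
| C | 960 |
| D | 995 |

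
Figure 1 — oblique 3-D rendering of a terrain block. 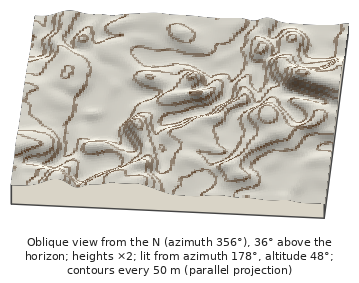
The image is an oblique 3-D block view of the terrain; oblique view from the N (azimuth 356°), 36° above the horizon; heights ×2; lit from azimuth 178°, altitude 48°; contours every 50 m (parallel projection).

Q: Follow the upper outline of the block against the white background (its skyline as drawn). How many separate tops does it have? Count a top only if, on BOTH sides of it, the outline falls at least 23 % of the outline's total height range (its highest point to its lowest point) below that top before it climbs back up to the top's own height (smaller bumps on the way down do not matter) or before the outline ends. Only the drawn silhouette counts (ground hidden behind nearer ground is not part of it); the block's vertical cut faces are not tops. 0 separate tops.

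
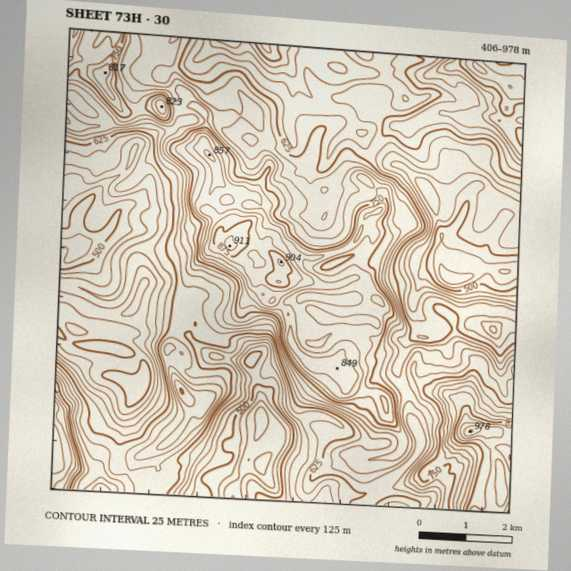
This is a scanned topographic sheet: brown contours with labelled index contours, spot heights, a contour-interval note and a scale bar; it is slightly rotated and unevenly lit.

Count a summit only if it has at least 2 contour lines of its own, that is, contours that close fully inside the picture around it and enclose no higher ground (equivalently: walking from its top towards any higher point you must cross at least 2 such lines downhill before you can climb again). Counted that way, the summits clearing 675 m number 6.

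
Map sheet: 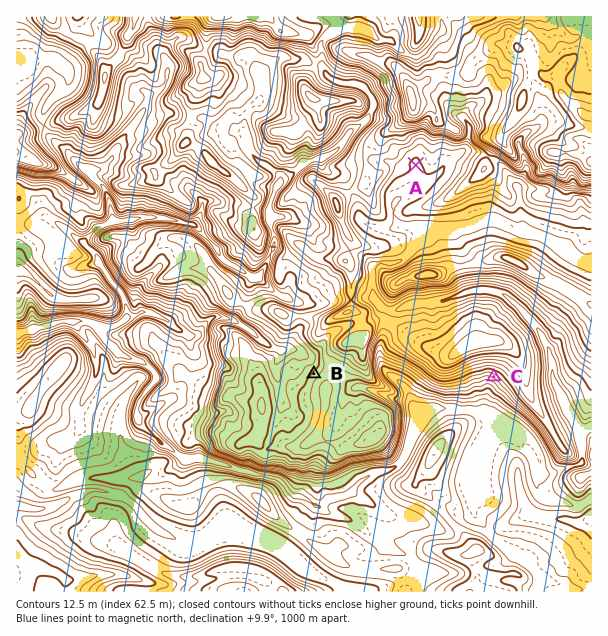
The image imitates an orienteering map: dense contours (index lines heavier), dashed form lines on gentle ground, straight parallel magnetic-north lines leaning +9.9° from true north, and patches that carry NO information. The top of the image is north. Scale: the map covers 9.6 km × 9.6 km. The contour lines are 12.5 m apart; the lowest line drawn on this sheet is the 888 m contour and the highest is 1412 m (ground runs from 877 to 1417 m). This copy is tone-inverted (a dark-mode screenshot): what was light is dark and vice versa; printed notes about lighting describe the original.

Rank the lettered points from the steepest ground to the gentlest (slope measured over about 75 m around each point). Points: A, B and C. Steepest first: C B A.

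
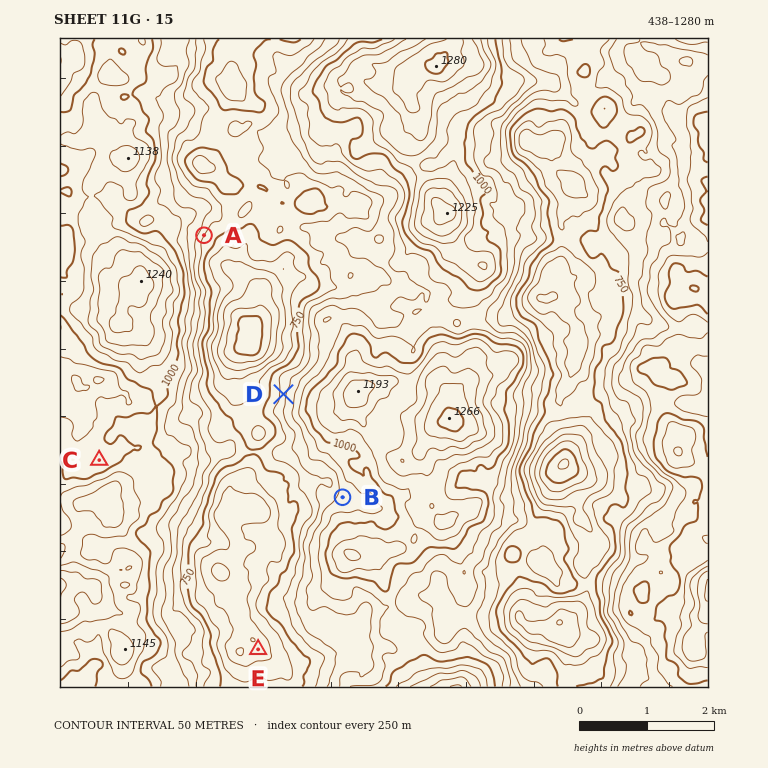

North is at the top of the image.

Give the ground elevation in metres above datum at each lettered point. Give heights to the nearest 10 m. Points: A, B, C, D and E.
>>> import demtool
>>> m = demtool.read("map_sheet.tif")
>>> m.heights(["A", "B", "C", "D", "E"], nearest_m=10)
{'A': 800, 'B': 920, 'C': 960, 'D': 830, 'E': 620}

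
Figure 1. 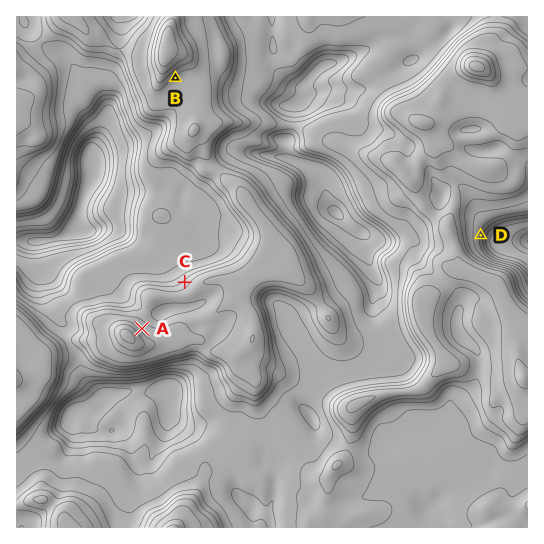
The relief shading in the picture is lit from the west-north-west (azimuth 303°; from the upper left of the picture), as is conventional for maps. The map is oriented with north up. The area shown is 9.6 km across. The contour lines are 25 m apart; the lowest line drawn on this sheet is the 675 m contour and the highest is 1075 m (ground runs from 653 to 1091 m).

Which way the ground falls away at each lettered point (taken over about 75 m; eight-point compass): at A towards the NE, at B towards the SE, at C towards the NW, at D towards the E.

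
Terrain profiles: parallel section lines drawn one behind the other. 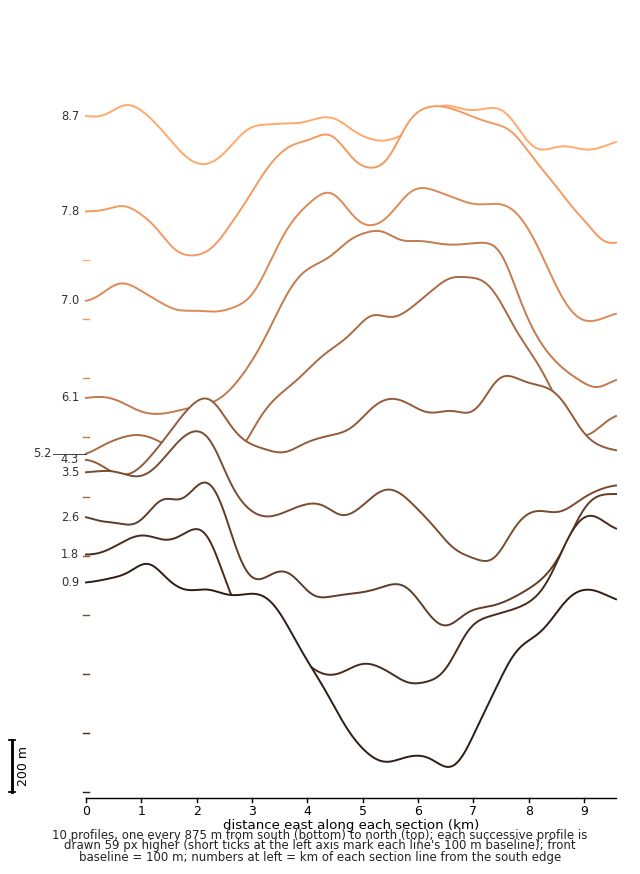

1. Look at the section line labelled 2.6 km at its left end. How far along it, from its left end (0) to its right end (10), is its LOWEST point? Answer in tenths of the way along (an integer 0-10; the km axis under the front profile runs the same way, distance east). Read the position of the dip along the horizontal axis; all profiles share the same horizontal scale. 7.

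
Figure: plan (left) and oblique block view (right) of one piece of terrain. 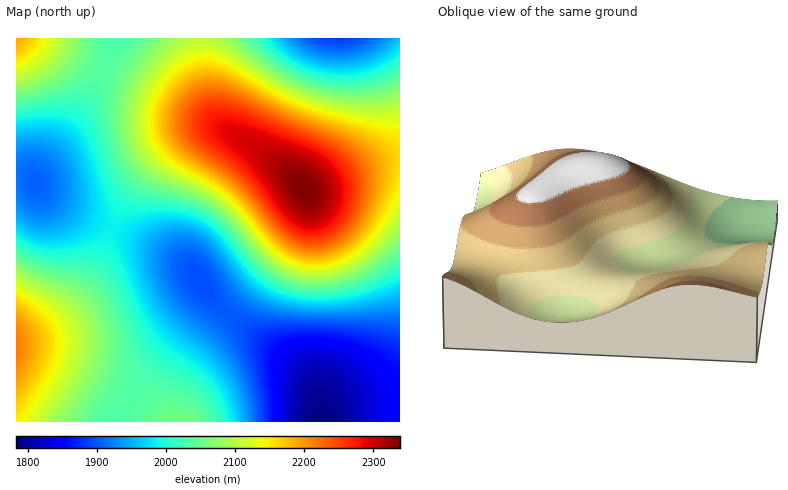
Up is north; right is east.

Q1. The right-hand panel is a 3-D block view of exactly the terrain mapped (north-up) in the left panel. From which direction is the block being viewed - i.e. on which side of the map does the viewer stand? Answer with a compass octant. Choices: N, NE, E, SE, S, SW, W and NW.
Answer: W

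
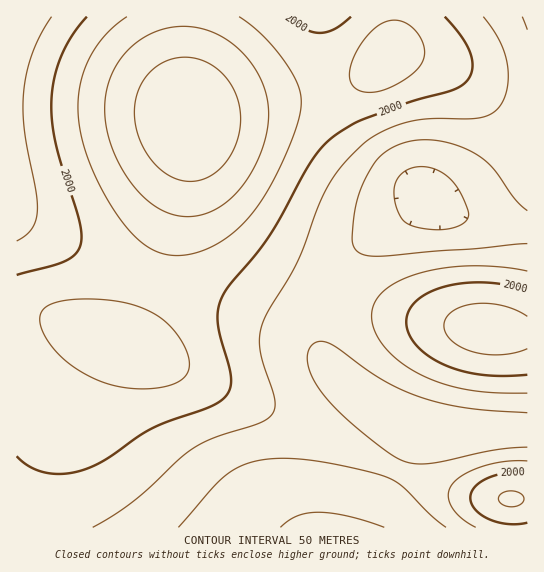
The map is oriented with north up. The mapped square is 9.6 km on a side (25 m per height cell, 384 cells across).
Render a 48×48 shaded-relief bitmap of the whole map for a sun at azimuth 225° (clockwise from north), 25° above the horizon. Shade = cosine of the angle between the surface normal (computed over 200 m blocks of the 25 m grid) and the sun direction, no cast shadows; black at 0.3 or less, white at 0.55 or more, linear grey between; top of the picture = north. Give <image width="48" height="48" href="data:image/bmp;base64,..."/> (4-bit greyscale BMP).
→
<image width="48" height="48" href="data:image/bmp;base64,Qk32BAAAAAAAAHYAAAAoAAAAMAAAADAAAAABAAQAAAAAAIAEAAATCwAAEwsAABAAAAAAAAAAAAAAABEREQAiIiIAMzMzAERERABVVVUAZmZmAHd3dwCIiIgAmZmZAKqqqgC7u7sAzMzMAN3d3QDu7u4A////AJmZiIiIiId3d3d3d3iIiJmaq7ze////7ZmZmIiIiHd3d3d3d4iImZmqq7zd7//9y5mZmYiIiHd3d3d3eIiJmaqqu7vM3dy6h5mZmYiIiHd3d3d4iImZqqqqqqqqqpl2VJmZmYiIiHd3d3iIiZmqqqqqmYiId2VCEZmZmIiIiHd3d4iImZqqqqqZh3ZmVUMQAJmZmIiIiIeIiIiZmqqqqZiHdmVVRDIQAJmZiIiIiIiIiJmZqqqpmIdmVVVEREMyIpmYiIiIiIiImZmaqZmYd2ZVVVVWZmZmVZmYiIiIiImZmZmZmYh3ZlVVVWd4mZmZmZmIiIiImZmZmZmYh3ZlVURVZ4mqu7u7u5mIiIiZmZqpmZiHdmVUREVniavM3d3dzJmIiZmZqqqZmIdmVURERVaJq8zd7u7d3ZmZmZmqqqmYh2ZVREREVXiavN3u7u7d3ZmZmaqqqZiHZlRERERFZ4mrze7u7u3dzJqqqqqqmYdmVEREREVWeJq83e7u7d3Mu6qqqqqZh3ZVRENERFVniavM3d3d3Mu6qaqqqZmHdlVEREREVVZniau8zMzMy7qZiKqpmId2VVRERERVVmZ4iaq7u7u7qZiHZqmYh2ZVVERERVVWZmd4iZqqqqqZiHZlVJiHZlVVVVVVVWZmZnd3iJmZmZiHdlVDM3dmVVVVVVZmZmZnd3d3iIiIiHdmVEMyIWZVVVVWZnd3d3d3d3d3d3d3dmVUQyIREVVVVWZnd4iIiId3d3Znd3dmZVRDMiEQAVVVZnd4iJmZiIh3d2ZmZmZlVUQyIRERElVmd4iZmZmZmYiHd2ZmZmZVREMyIRIiM2Z3iJmaqqqqmZiHdmZmZmVVRDMyIjNEVXeImaqqu7uqqZiHdmZmZlVVREMzNFVmd4iZqqu7u7u6qZiHdmZmZVVVVERFZniIiZmqq7u8zLu7qZiHZmZmZVVVVVVniJmqqqqru7zMzMu7qZh3ZmZmZlVVVVZ4mqq6qqq7u8zMzMy7qZh3ZmVmZmZVVWeJqru6qbu7zMzMzMy6qYh2ZVVmZmZlVniau7u6mbu8zMzMzMu6qYdmVVVmZmZmZ4mru7uqmLu8zMzMzMu6mIdmVVVmZ3d3eJq7zLupmLu8zMzMzLuqmHZlVVVmd3d4iau8zLuph7u8zMzMy7qph3ZVRFVmeIiJmrvMzLuph7u7zMzLu6qYh2VUREVWeImaqrvMzLqYdru7u7u7uqmYdlVERERWeJmqq7vMu6mHZru7u7u7qpmHZlRDM0RWeJqqqru7uqmHZau7u7uqqZh3ZUQzMzRWeJqqqqqqqZh2VKqqqqqqmYd2VUMzMzRWeJqqqZmZmHdlRKqqqqqZmIdlVDMiIjNFZ5qqmIiId2VUQ6qqqZmYh3ZlRDMiIjNFZ4mZh3dmZlRDM5mZmZmId2ZVQzIiIjNFZ4mYdmVVVEQzM5mZmYiHdmVUQyIiIiNFVniIdVREQzMzM5mZiIh3dmVEMyIiIiNEVneHZUMzMzIiM5iIiId3ZlVEMyIiIjNEVnd3ZUMzMiIjNA=="/>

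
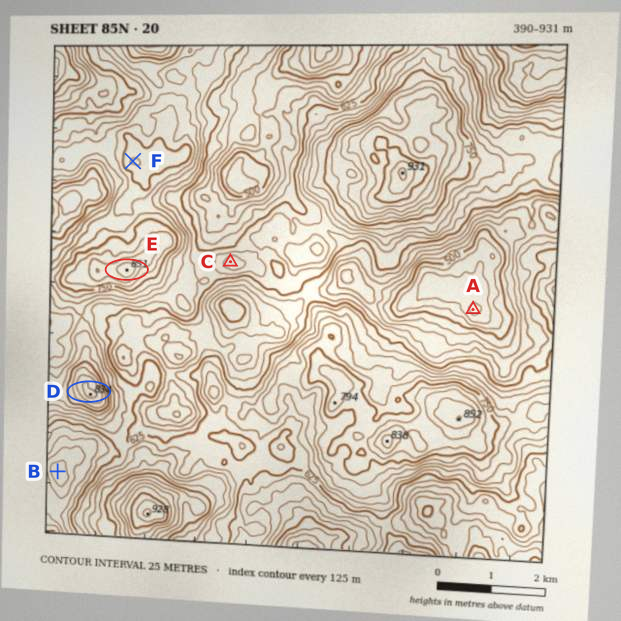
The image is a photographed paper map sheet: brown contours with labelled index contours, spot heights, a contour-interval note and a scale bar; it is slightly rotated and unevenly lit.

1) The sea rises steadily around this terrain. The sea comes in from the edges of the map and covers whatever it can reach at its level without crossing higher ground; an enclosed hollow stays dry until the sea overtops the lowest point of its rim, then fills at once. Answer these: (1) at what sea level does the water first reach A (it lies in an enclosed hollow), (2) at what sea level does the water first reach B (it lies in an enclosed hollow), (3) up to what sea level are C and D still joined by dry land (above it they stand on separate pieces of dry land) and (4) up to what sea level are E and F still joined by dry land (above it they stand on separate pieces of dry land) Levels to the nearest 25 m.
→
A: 575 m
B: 550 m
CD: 650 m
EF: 725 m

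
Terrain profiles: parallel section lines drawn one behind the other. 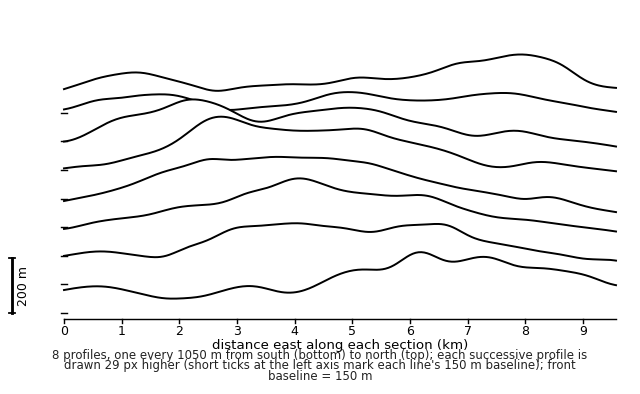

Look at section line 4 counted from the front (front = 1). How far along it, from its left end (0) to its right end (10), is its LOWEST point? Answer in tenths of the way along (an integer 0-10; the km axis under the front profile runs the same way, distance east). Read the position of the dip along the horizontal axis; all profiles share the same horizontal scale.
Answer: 10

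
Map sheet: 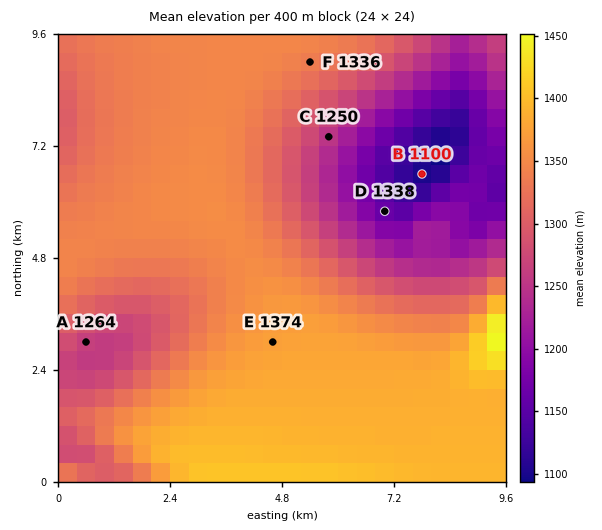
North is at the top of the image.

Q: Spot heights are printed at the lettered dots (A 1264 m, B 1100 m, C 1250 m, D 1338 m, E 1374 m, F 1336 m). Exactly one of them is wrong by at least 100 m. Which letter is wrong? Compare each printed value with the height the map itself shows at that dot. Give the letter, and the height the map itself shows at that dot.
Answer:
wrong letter D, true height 1163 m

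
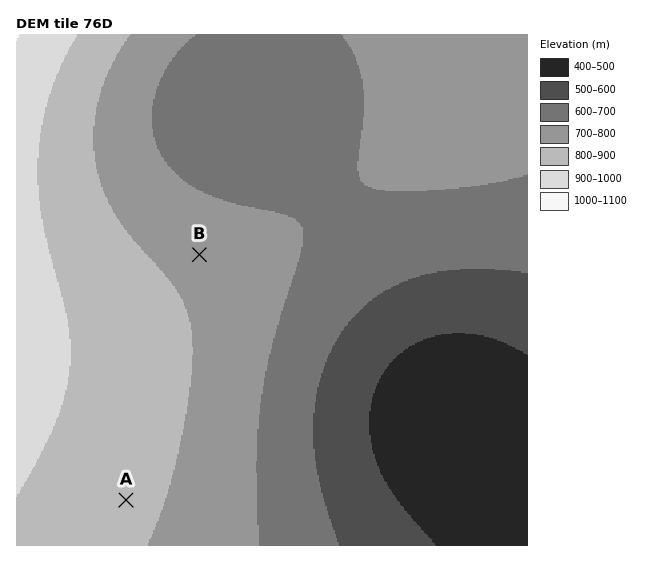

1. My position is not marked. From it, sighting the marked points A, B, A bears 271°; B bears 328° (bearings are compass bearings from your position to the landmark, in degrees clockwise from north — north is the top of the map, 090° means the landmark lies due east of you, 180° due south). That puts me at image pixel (355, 504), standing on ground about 560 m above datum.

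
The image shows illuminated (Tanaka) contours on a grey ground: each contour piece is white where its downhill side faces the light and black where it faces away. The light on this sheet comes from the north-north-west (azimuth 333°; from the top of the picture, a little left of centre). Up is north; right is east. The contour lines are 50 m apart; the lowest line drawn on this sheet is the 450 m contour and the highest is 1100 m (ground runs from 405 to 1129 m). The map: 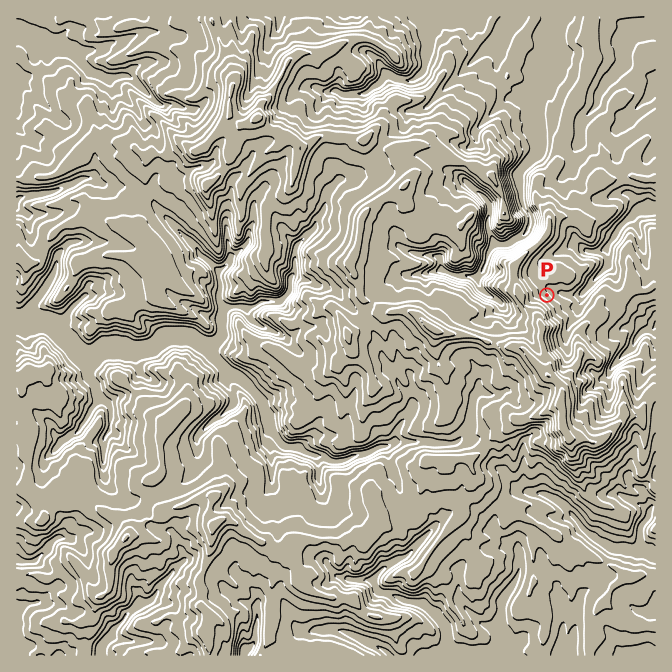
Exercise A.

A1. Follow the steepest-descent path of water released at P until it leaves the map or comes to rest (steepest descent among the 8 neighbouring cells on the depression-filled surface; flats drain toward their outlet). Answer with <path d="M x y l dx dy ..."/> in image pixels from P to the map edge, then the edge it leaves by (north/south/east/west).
<path d="M547 295l3-3 10 0 5 3 15 0 27-28 2-4 0-10-2-1 0-7 8-8 0-4 4-3 0-2 16-16 4-2 10 0 1-2 5 0"/>
exit: east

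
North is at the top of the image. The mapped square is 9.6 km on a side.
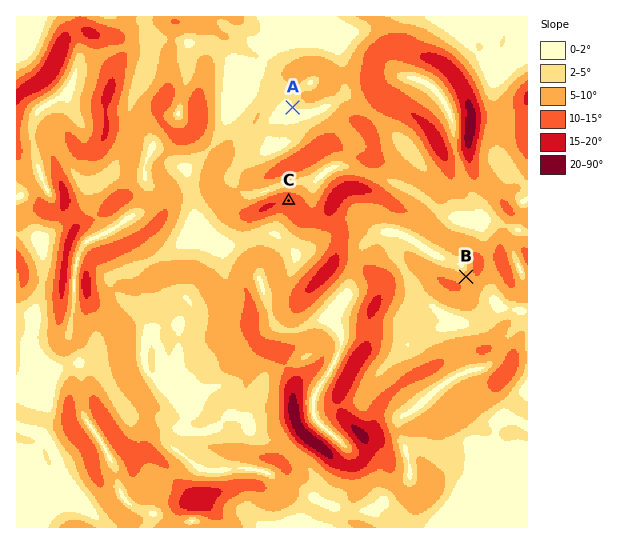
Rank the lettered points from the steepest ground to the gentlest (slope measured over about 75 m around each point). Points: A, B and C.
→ C B A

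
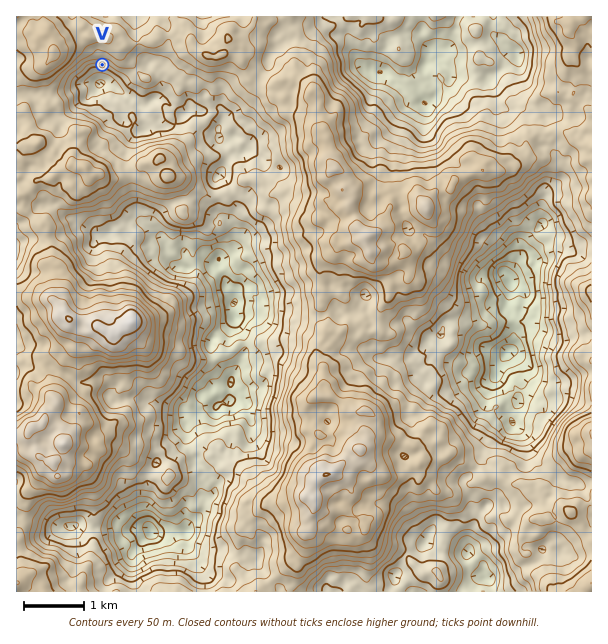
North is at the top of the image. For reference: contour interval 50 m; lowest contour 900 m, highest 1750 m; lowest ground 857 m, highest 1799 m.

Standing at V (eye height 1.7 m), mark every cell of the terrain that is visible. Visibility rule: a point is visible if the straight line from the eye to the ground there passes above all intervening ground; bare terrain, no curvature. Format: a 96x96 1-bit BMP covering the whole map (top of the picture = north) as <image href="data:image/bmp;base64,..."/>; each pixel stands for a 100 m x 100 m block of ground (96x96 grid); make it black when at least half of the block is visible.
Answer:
<image width="96" height="96" href="data:image/bmp;base64,Qk2+BAAAAAAAAD4AAAAoAAAAYAAAAGAAAAABAAEAAAAAAIAEAAATCwAAEwsAAAIAAAAAAAAA////AAAAAAAAAAAAAAAAAAAAAAAAAAAAAAAAAAAAAAAAAAAAAAAAAAAAAAAAAAAAAAAAAAAAAAAAAAAAAAAAAAAAAAAAAAAAAAAAAAAAAAAAAAAAAAAAAAAAAAAAAAAAAAAAAAAAAAAAAAAAAAAAAAAAAAAAAAAAAAAAAAAAAAAAAAAAAAAAAAAAAAAAAAAAAAAAAAAAAAAAAAAAAAAAAAAAAAAAAAAAAAAAAAAAAAAAAAAAAAAAAAAAAAAAAAAAAAAAAAAAAAAAAAAAAAAAAAAAAAAAAAAAAAAAAAAAAAAAAAAAAAAAAAAAAAAAAAAAAAAAAAAAAAAAAAAAAAAAAAAAAAAAAAAAAAAAAAAAAAAAAAAAAAAAAAAAAAAAAAAAAAAAAAAAAAAAAAAAAAAAAAAAAAAAAAAAAAAAAAAAAAAAAAAAAAAAAAAAAAAAAAAAAAAAAAAAAAAAAAAAAAAAAAAAAAAAAAAAAAAAAAAAAAAAAAAAAAAAAAAAAAAAAAAAAAAAAAAAAAAAAAAAAAAAAAAAAAAAAAAAAAAAAAAAAAAAAAAAAAAAAAAAAAAAAAAAAAAAAAAAAAAAAAAAAAAAAAAAAAAAAAAAAAAAAAAAAAAAAAAAAAAAAAAAAAAAAAAAAAAAAAAAAAAAAAAAAAAAAAAAAAAAAAAAAAAAAAAAAAAAAAAAAAAAAAAAAAAAAAAAAAAAAAAAAAAAAAAAAAAAAAAAAAAAACwAAAAAAAAAAAAAADwAAAAAAAAAAAAAADgAAAAAAAAAAAAAABAAAAAAAAAAAAAAAAAAAAAAAAAAAAAAAAAAAAAAAAAAAAAAAAAAAAAAAAAAAAAAAAAAAAAAAAAAAAAAAAAAAABAAAAAAAAAAAAAAABAAAAAAAAAAAAAAADwAAAAAAAAAAAAAAH4IAAAAAAAAAAAAAF4AAAAAAAAAAAAAAJ5gAAAAAAAAAAAAAf54AAAAAAAAAAAAAeDgAAAAAAAAAAAAAfHgAAAAAAAAAAAAAfgAAAAAAAAAAAAAA/wAAAAAAAAAAAAAA/yAAAAAAAAAAAAAA/wAAAAAAAAAAAAAH/8AAAAAAAAAAAAAD/gAAAAAAAAAAAAAXDgAAAAAAAAAIAAA4DwAAAAAAAAD+AAAAD4AAAAAAAAP/wAAABwAAAAAAAADv8AAAAAAAAAAAAAAH/gAAAAAAAAAAAEAP/gAAAAAAAAAAAcA//4AAAAAAAAAAAMB+P8AAAAAAAAAAAAf+N4AAAAAAAAAAAA//YAAAAAAAAAAAAA/76AAAAAAAAAAAAB//4AAAAAAAAAAAAB//gAAAAAAAAAAAAD//gAAAAAAAAAAAAD/+AAAAAAAAAAAAAD/+AAAAAAAAAAAAAD//gAAAAAAAAAAAAD/4AAAAAAAAAAAAAB/4AAAAAAAAAAAAAB/4AAAAAAAAAAAAAA8AAAAAAAAAAAAAAAAAAAAAAAAAAAAAAAAAAAAAAAAAAAAAAAAAAAAAAAAAAAAAAAAAAAAAAAAAAAAAAAAAAAAAAAAAAAAAAAAAAAAAAAAAAAAAA="/>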